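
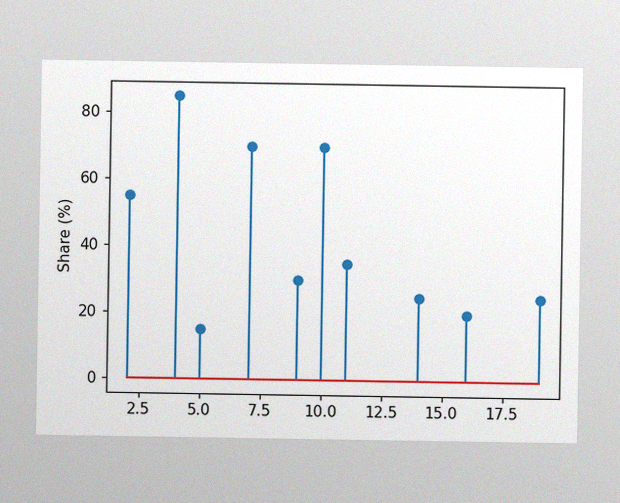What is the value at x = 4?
85%

The image has some photo noise and uneven lighting. The stem at x=4 reaches 85%.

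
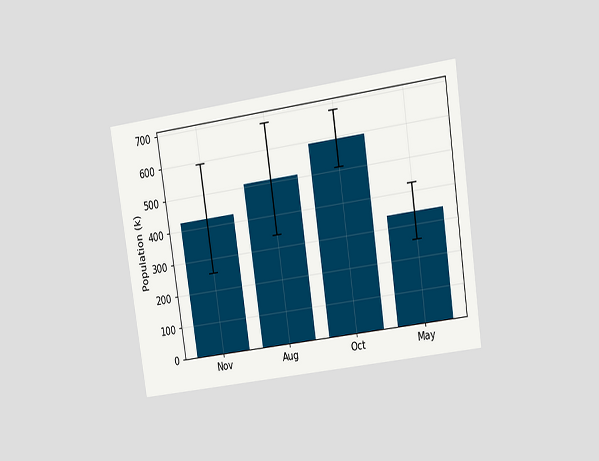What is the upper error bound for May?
The chart is tilted about 8° counter-clockwise and viewed at a slight angle. The May bar's upper whisker reaches 425k.

425k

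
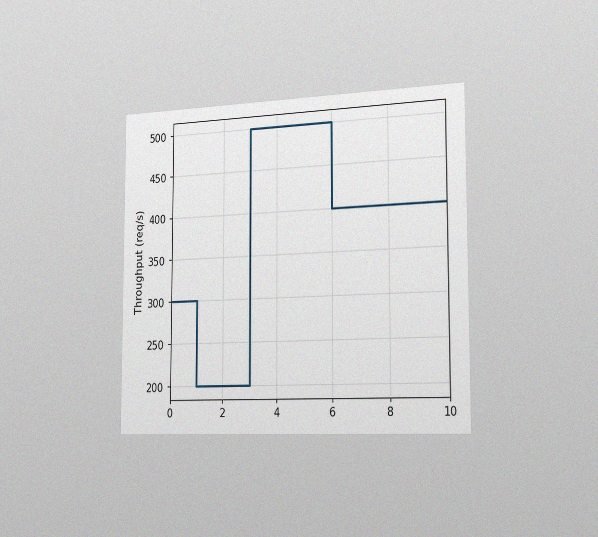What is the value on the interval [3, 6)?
500req/s

The chart is viewed slightly from the right, with some photo noise. On [3, 6) the step sits at 500req/s.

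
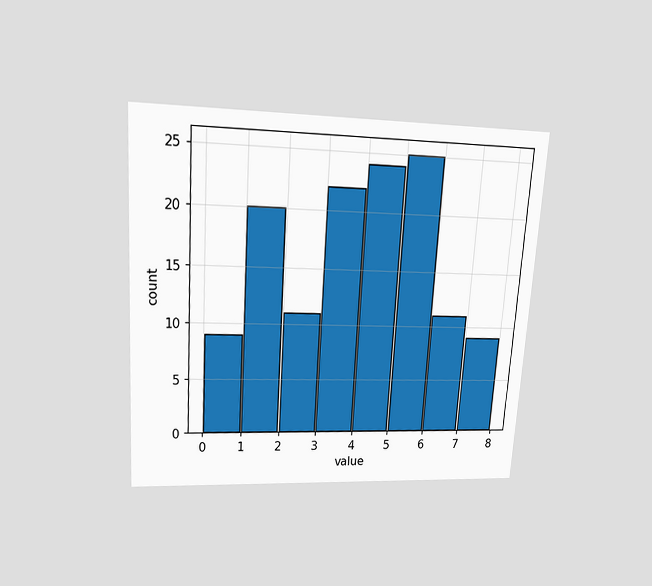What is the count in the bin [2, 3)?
11

The chart is tilted about 4° clockwise and viewed slightly from above. The [2, 3) bin has height 11.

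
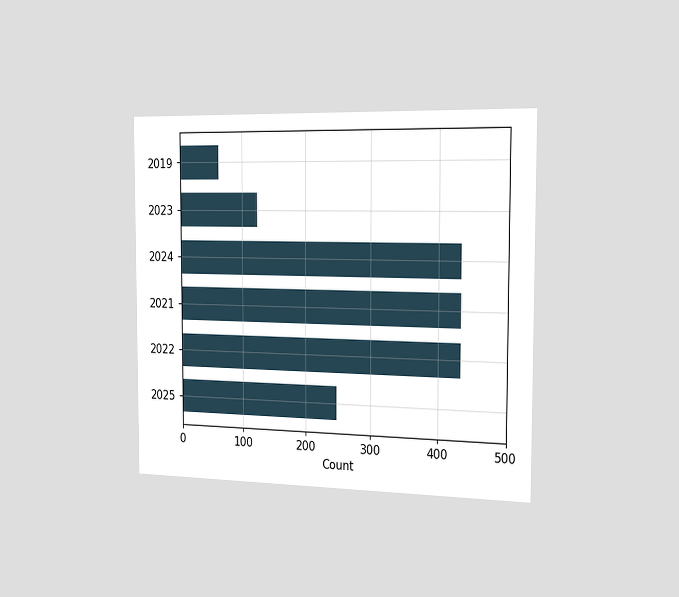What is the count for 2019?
The chart is viewed slightly from the right. Reading along the chart's x-axis, the 2019 bar reaches 62.

62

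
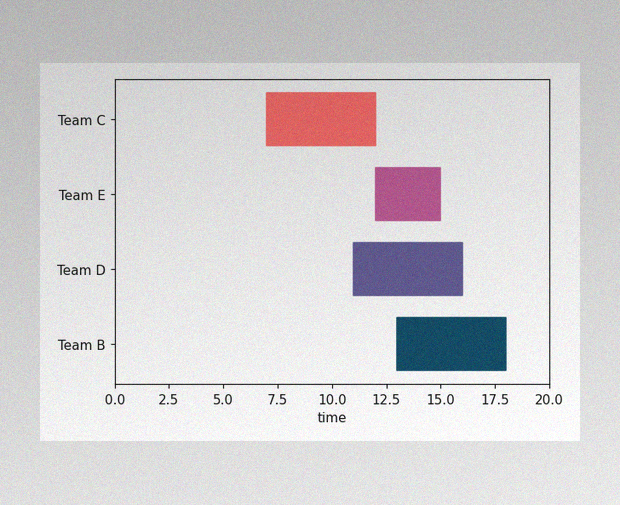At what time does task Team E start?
The image has some photo noise and uneven lighting. The Team E bar begins at t=12.

12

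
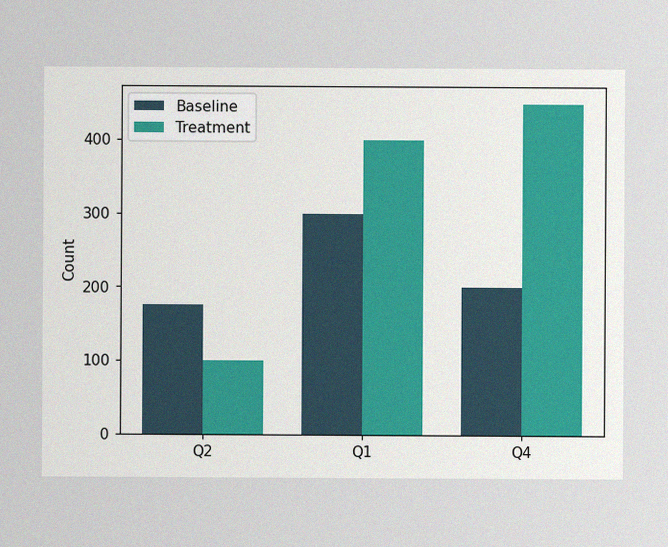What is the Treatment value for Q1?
The image has some photo noise and uneven lighting. The Treatment bar at Q1 reaches 400 on the y-axis.

400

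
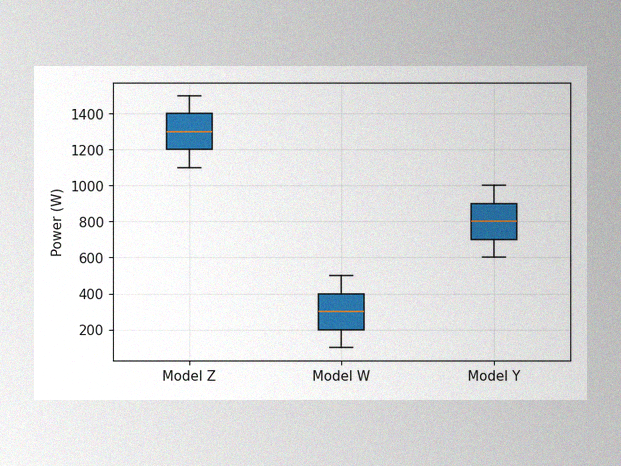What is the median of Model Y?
The image has some photo noise and uneven lighting. The median line in the Model Y box sits at 800W.

800W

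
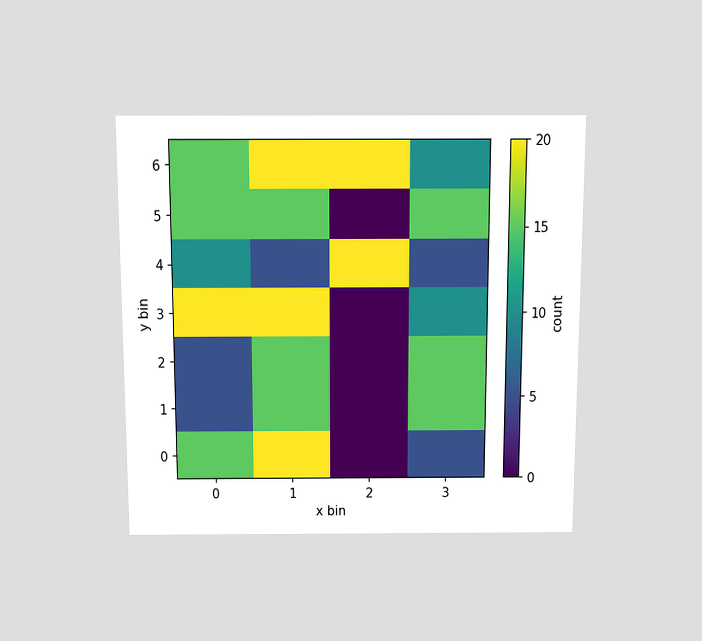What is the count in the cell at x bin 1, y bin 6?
20

The chart is viewed slightly from above. Matching the cell (1, 6) against the colorbar gives 20.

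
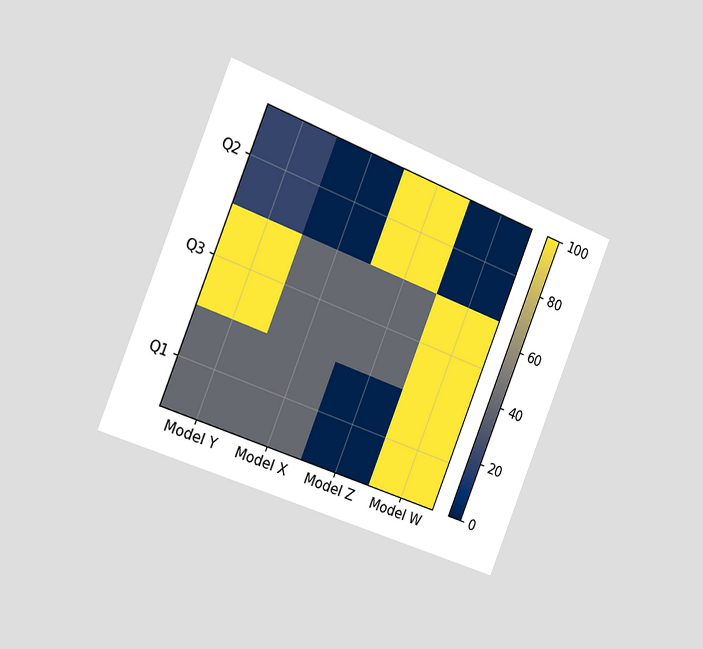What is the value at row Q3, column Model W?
The chart is tilted about 22° clockwise and viewed slightly from the left. Matching cell (Q3, Model W) against the colorbar gives 100.

100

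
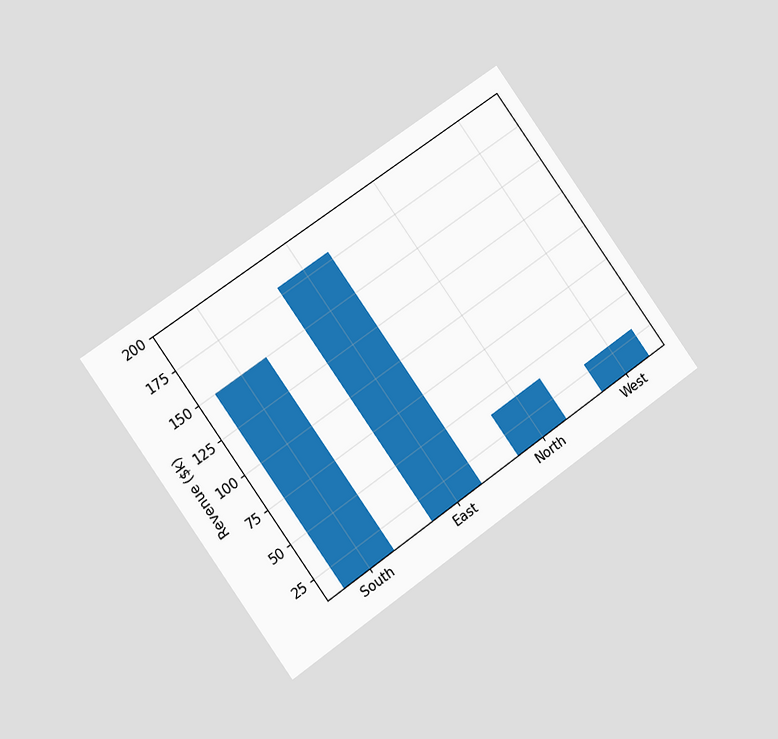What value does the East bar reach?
$180k

The chart is tilted about 35° counter-clockwise and viewed slightly from the left. Reading along the chart's y-axis, the East bar reaches $180k.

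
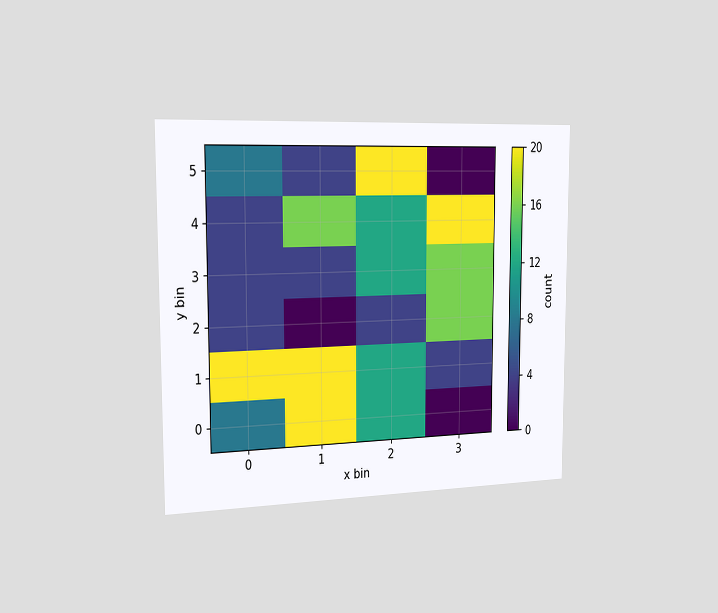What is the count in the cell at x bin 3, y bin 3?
The chart is viewed slightly from the left. Matching the cell (3, 3) against the colorbar gives 16.

16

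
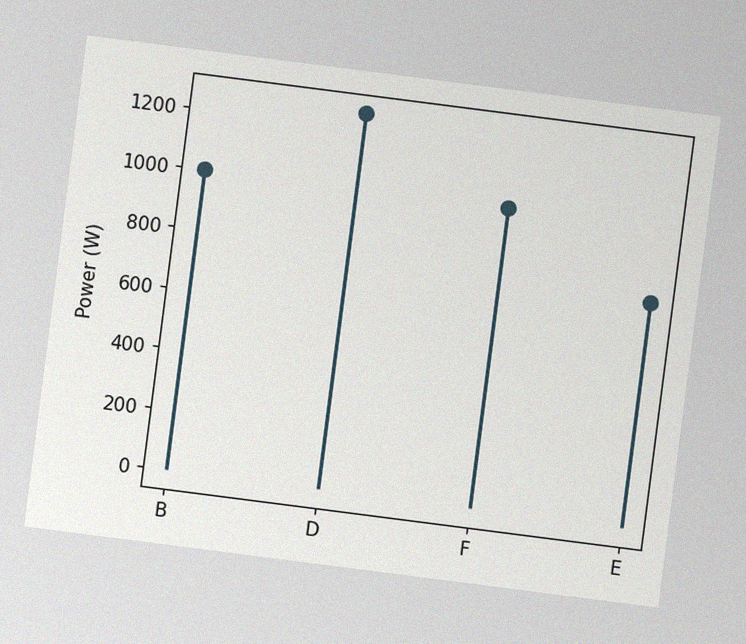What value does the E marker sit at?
The chart is tilted about 7° clockwise, with some photo noise. The E marker sits at 750W.

750W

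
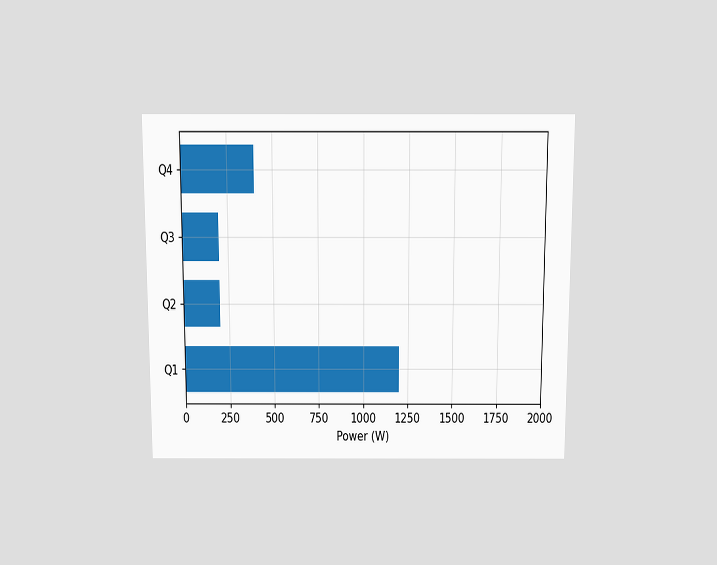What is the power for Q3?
200W

The chart is viewed slightly from above. Reading along the chart's x-axis, the Q3 bar reaches 200W.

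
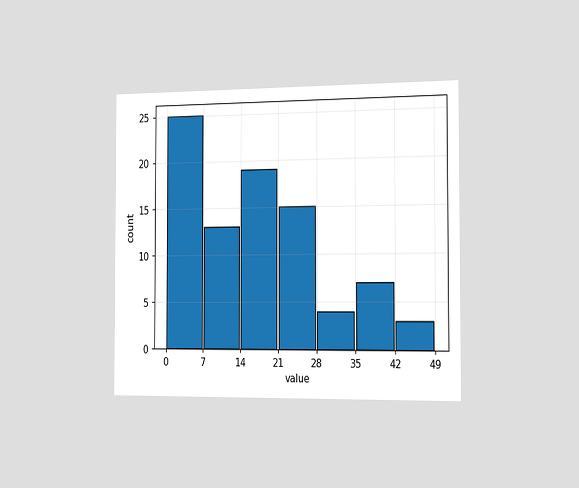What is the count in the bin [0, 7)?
25

The chart is viewed slightly from the right. The [0, 7) bin has height 25.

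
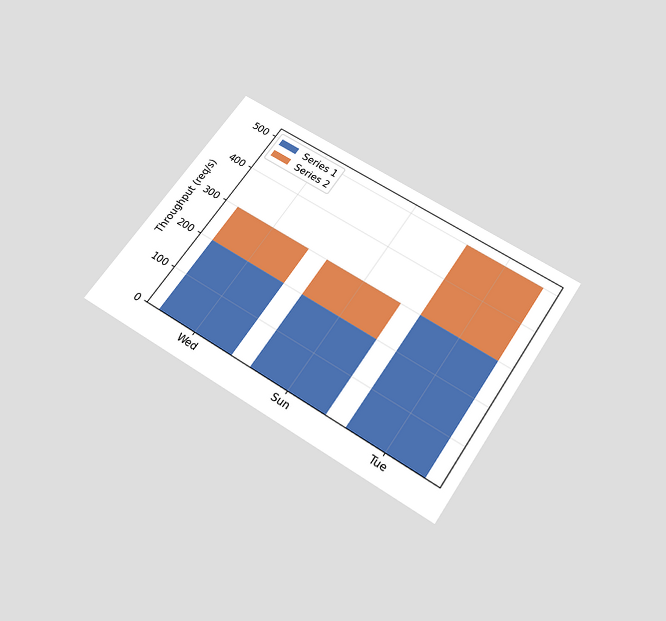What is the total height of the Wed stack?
300req/s

The chart is tilted about 33° clockwise and viewed slightly from below. The Wed stack's top reaches 300req/s on the y-axis.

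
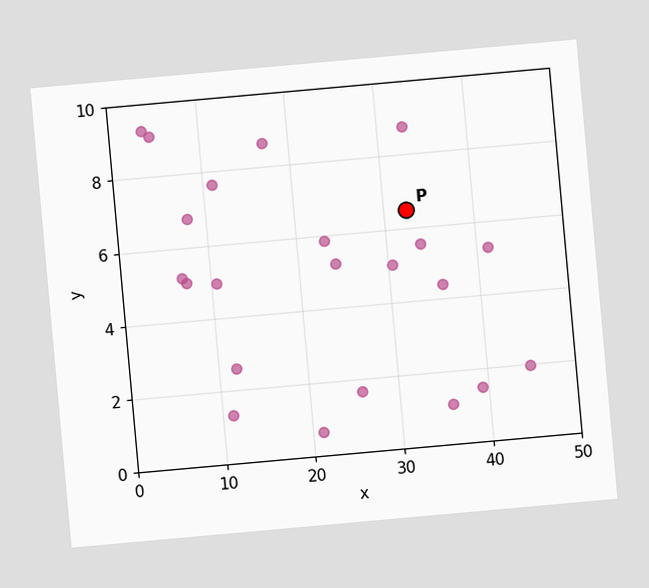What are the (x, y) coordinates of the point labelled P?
The chart is tilted about 5° counter-clockwise. Following the gridlines from P to each axis, P sits at (32.5, 6.5).

(32.5, 6.5)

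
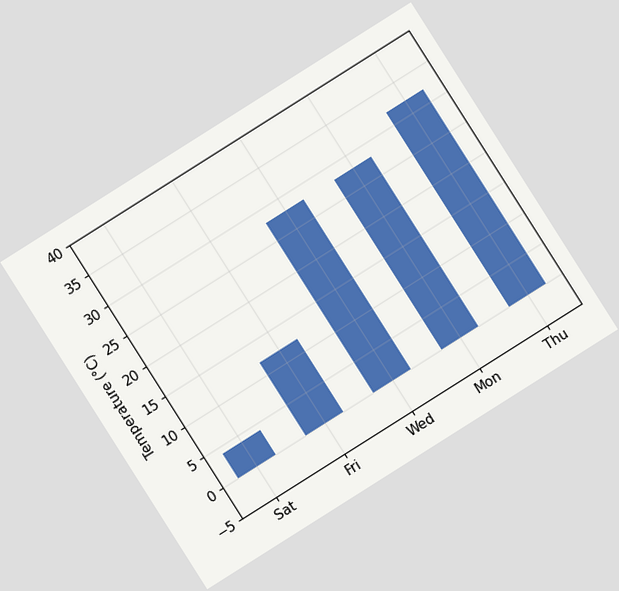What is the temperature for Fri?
12°C

The chart is tilted about 32° counter-clockwise. Reading along the chart's y-axis, the Fri bar reaches 12°C.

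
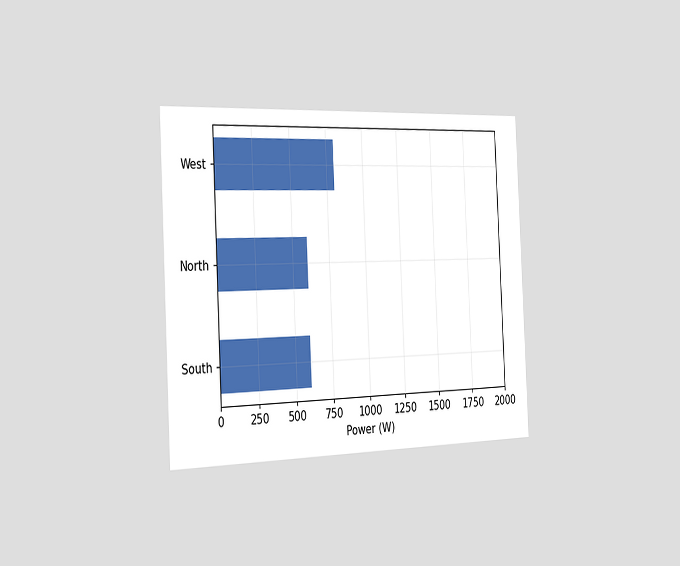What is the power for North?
The chart is tilted about 3° counter-clockwise and viewed slightly from the left. Reading along the chart's x-axis, the North bar reaches 600W.

600W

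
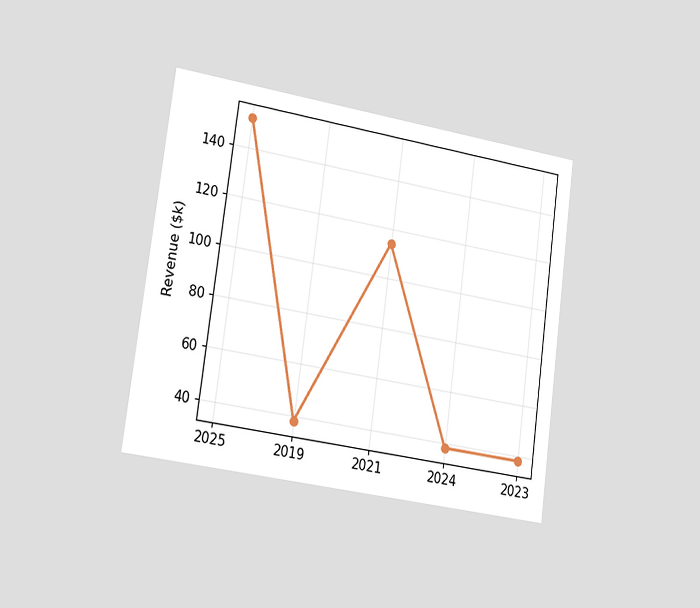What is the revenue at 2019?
The chart is tilted about 8° clockwise and viewed slightly from the left. At 2019, the line is at $38k.

$38k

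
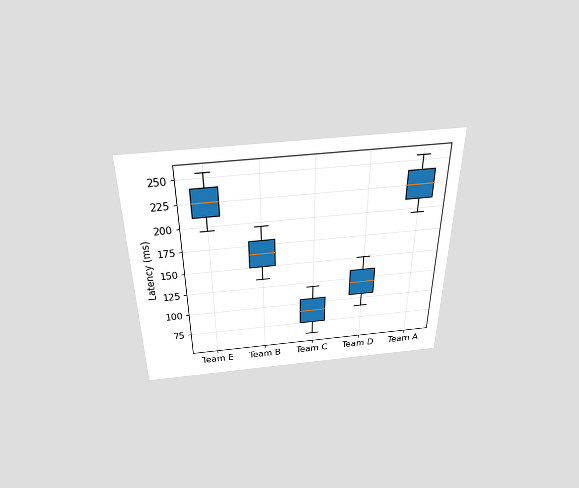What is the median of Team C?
The chart is viewed slightly from above. The median line in the Team C box sits at 90ms.

90ms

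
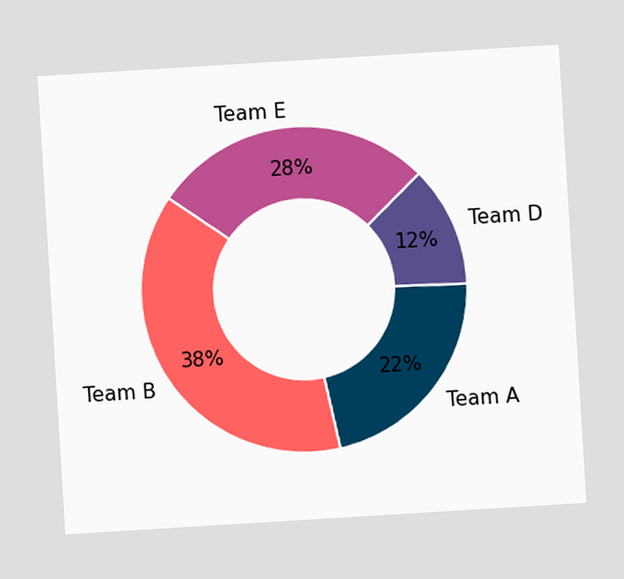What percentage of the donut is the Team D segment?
The chart is tilted about 3° counter-clockwise. The Team D segment takes up 12% of the ring.

12%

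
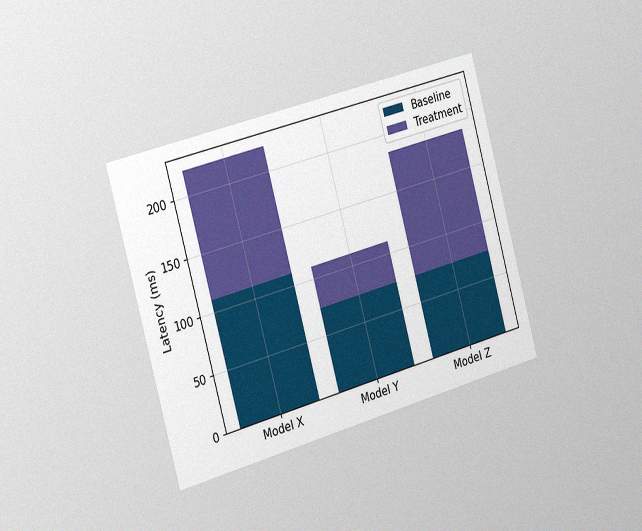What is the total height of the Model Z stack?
185ms

The chart is tilted about 15° counter-clockwise and viewed slightly from the left, with some photo noise. The Model Z stack's top reaches 185ms on the y-axis.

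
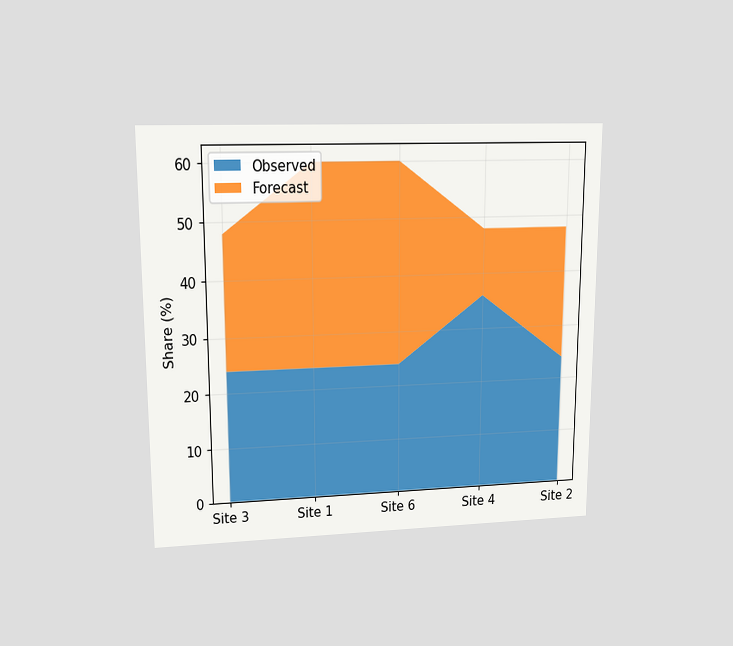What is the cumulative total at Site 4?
The chart is viewed at a slight angle. The stacked total at Site 4 reaches 48%.

48%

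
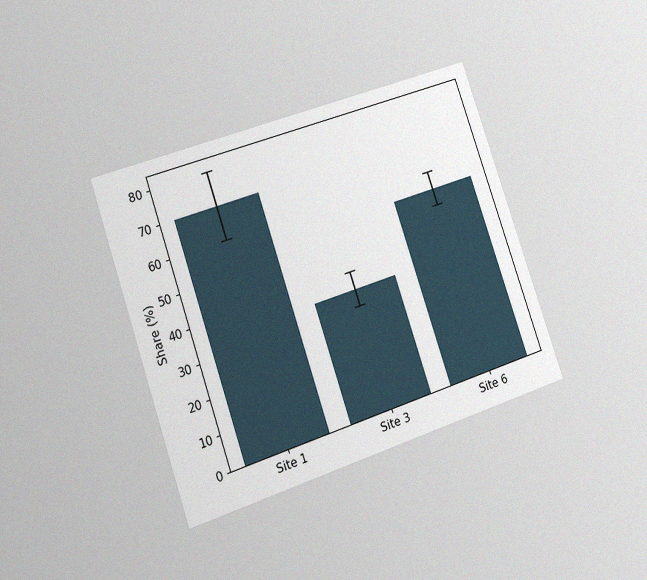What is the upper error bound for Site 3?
The chart is tilted about 19° counter-clockwise and viewed at a slight angle, with some photo noise. The Site 3 bar's upper whisker reaches 40%.

40%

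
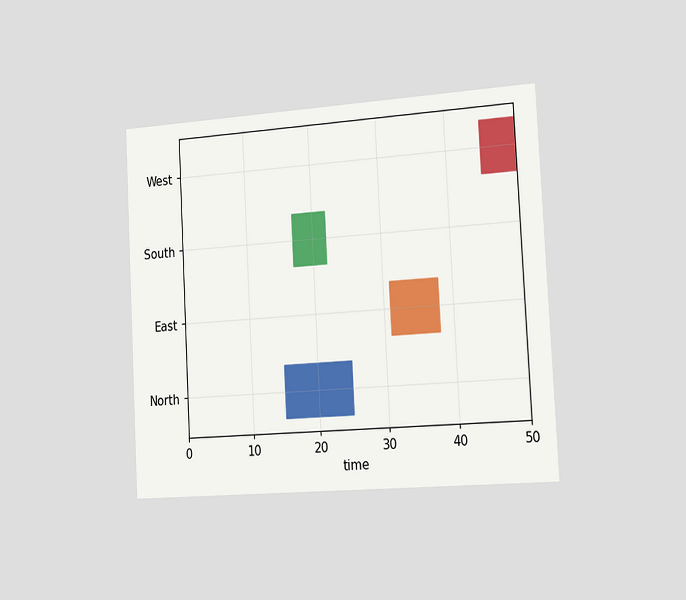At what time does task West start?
The chart is tilted about 3° counter-clockwise and viewed slightly from the right. The West bar begins at t=45.

45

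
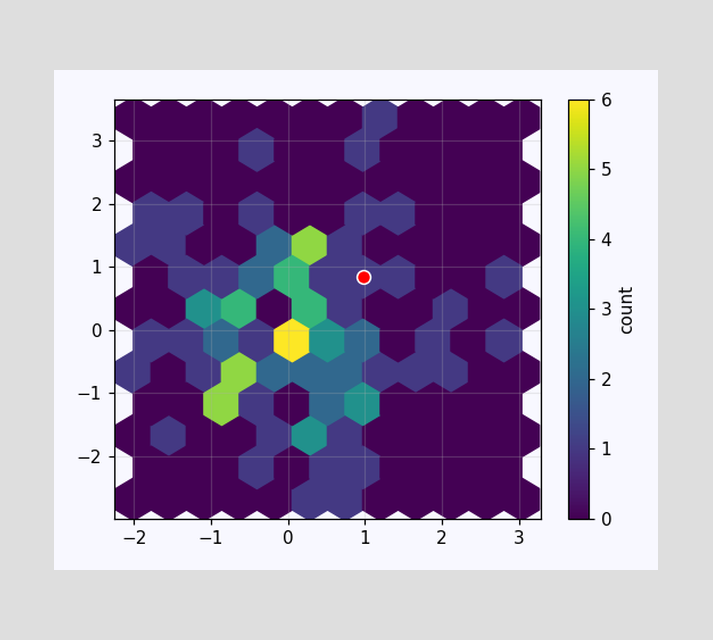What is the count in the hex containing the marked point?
The marked hex reads 1 on the colorbar.

1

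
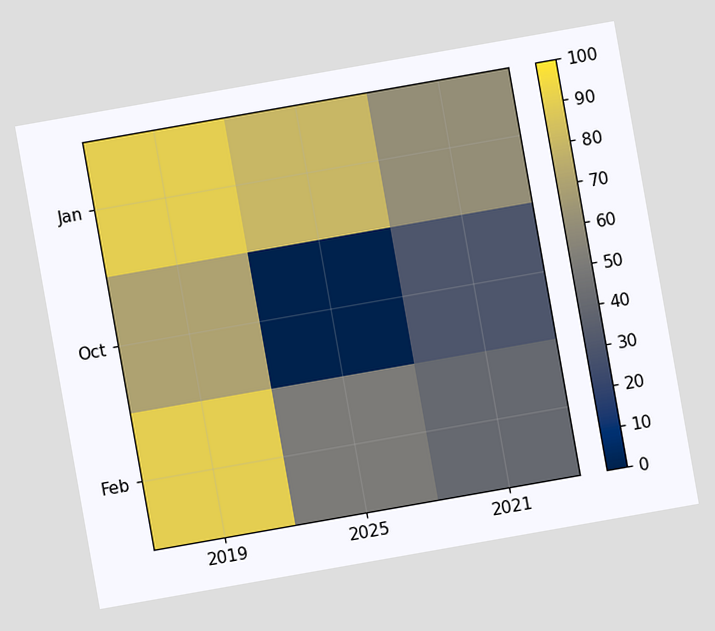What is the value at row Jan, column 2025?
80

The chart is tilted about 10° counter-clockwise. Matching cell (Jan, 2025) against the colorbar gives 80.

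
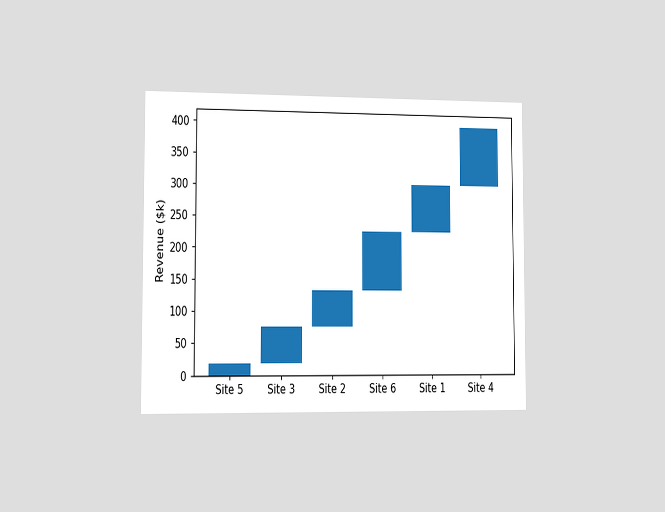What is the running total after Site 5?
The chart is viewed slightly from the left. After Site 5 the running total reaches $19k.

$19k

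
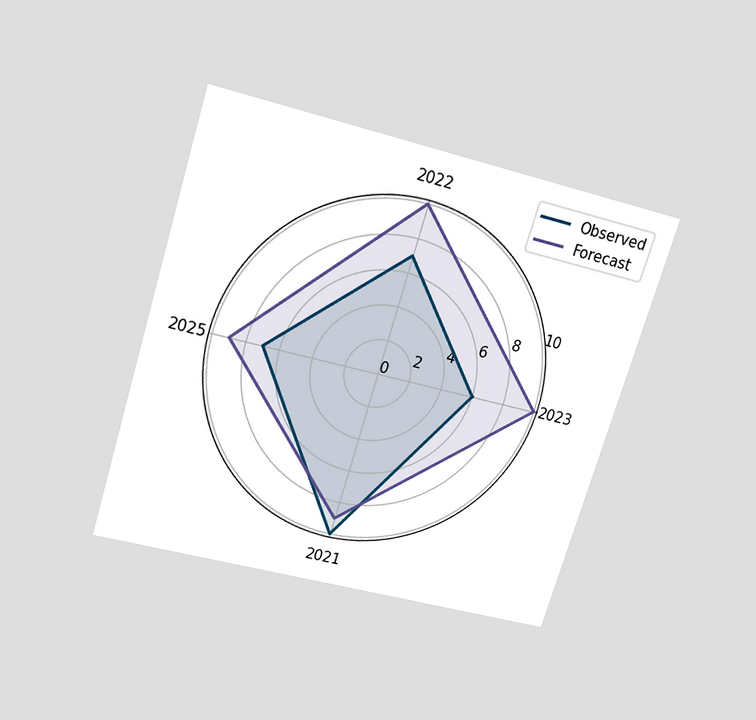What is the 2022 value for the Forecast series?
10

The chart is tilted about 17° clockwise and viewed slightly from above. On the 2022 axis, Forecast reaches 10.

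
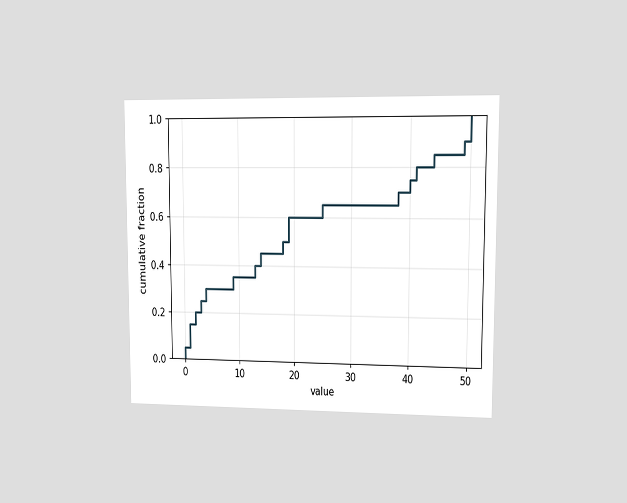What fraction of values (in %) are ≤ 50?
The chart is viewed at a slight angle. At x=50 the ECDF step is at 100%.

100%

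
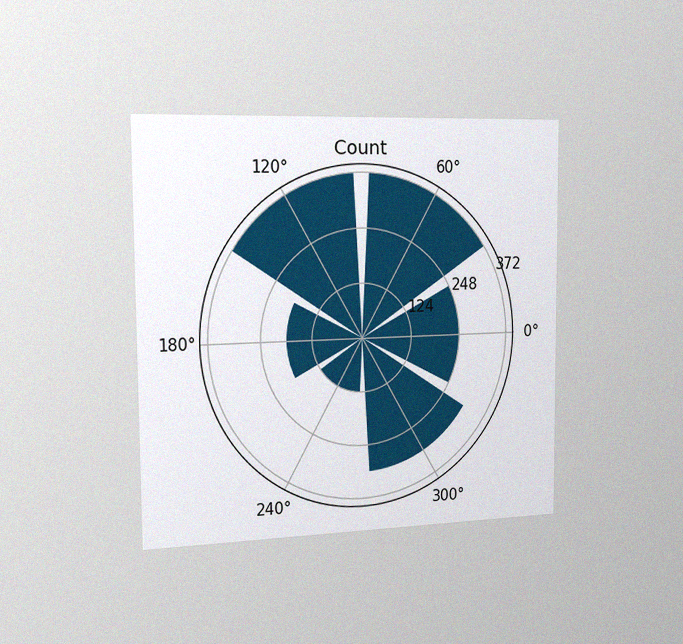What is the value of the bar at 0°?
248

The chart is viewed slightly from the left, with some photo noise. The bar at 0° reaches 248 on the radial axis.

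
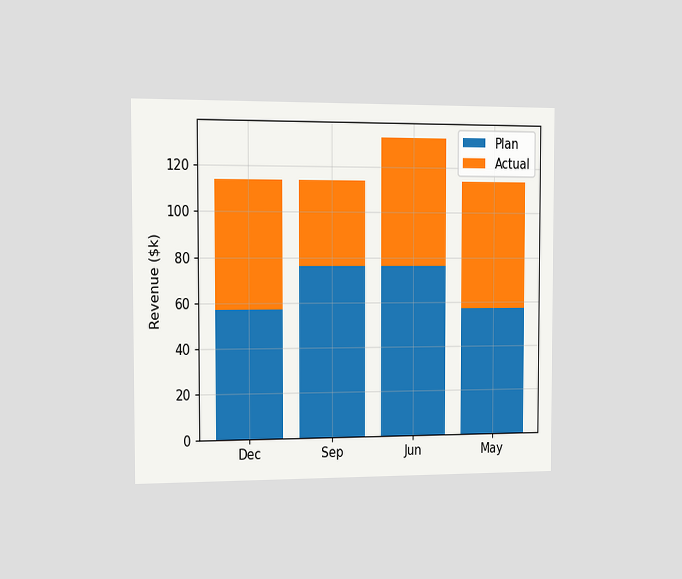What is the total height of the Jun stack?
The chart is viewed slightly from the left. The Jun stack's top reaches $133k on the y-axis.

$133k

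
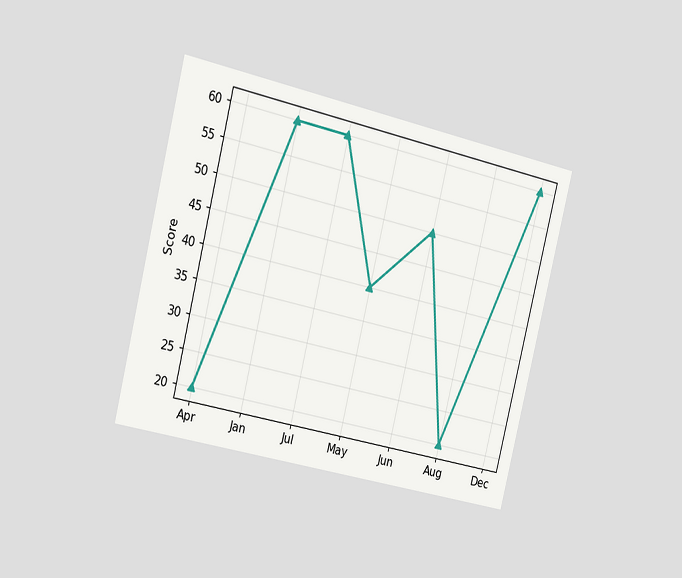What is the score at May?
The chart is tilted about 14° clockwise and viewed slightly from the left. At May, the line is at 40.

40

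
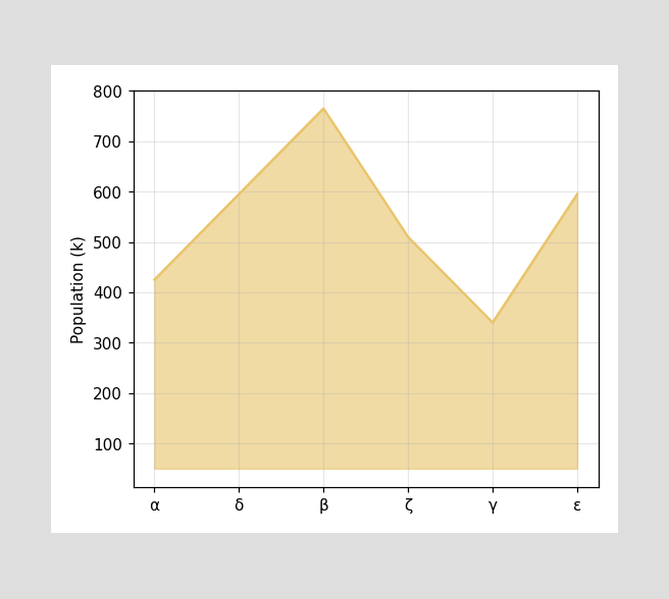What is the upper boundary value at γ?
At γ the upper boundary is at 340k.

340k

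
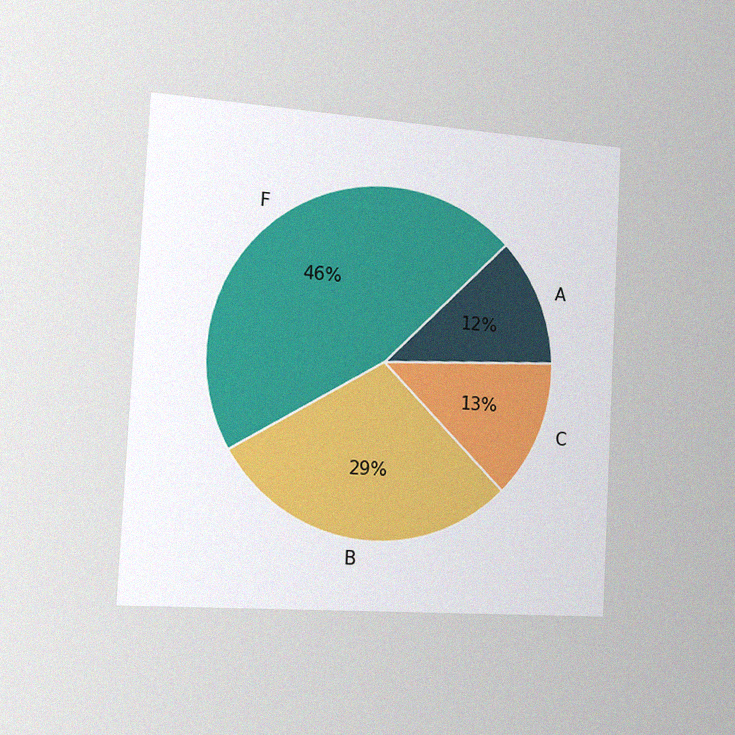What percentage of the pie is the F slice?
The chart is tilted about 3° clockwise and viewed slightly from the left, with some photo noise. The F slice takes up 46% of the pie.

46%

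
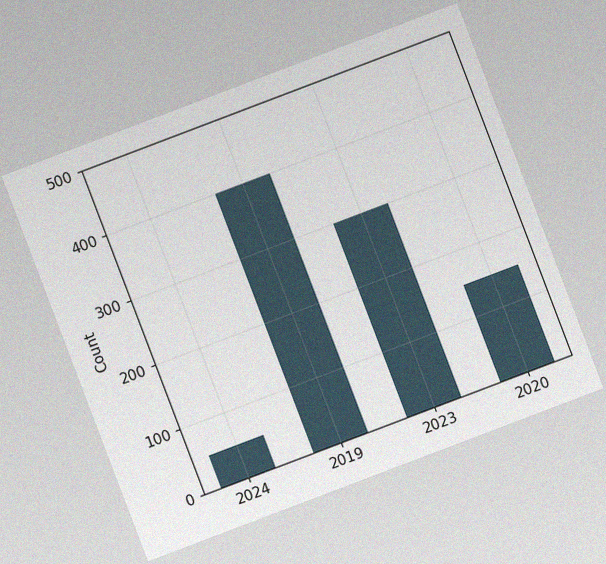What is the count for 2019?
The chart is tilted about 21° counter-clockwise, with some photo noise. Reading along the chart's y-axis, the 2019 bar reaches 400.

400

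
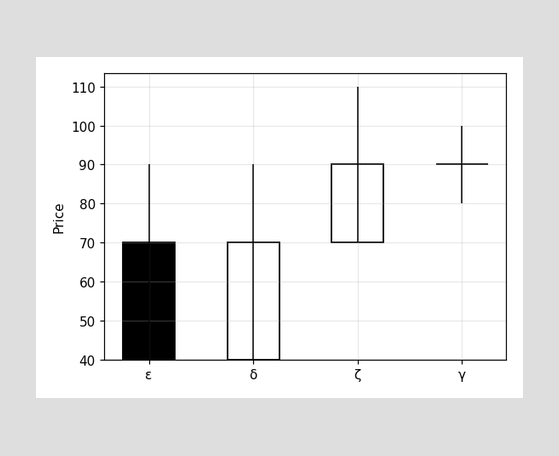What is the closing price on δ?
70

The δ candle closes at 70.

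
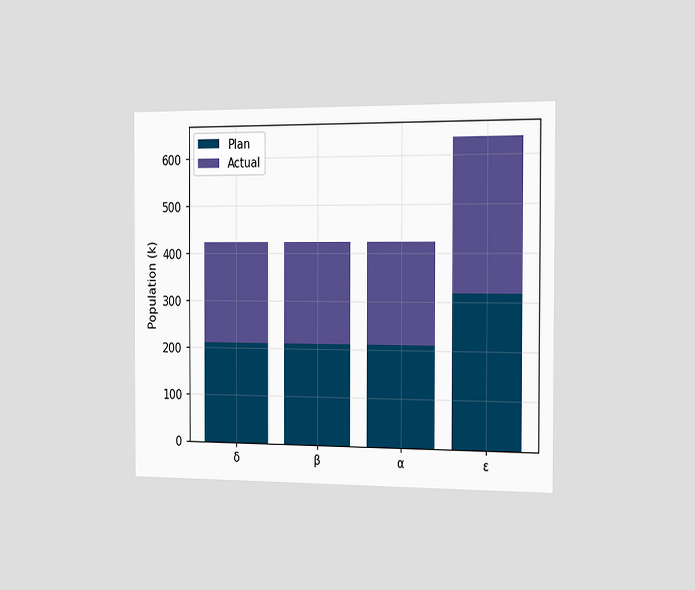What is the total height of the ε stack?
The chart is viewed slightly from the right. The ε stack's top reaches 636k on the y-axis.

636k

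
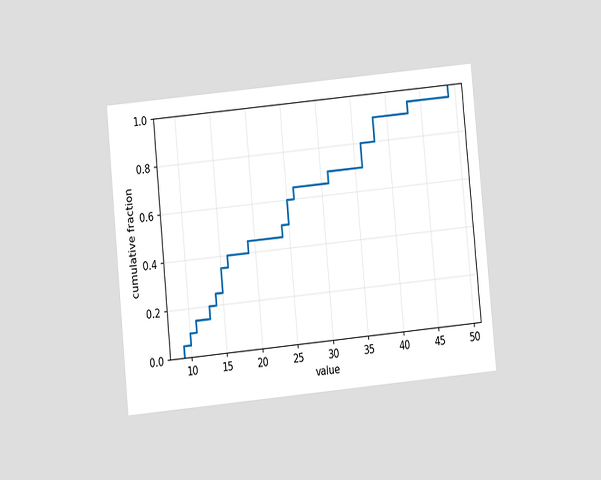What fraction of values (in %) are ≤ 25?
The chart is tilted about 5° counter-clockwise and viewed at a slight angle. At x=25 the ECDF step is at 60%.

60%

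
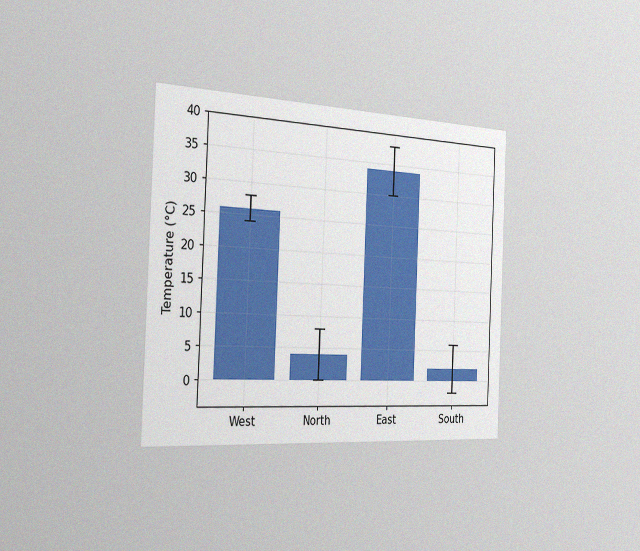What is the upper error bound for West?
The chart is tilted about 2° clockwise and viewed slightly from the left, with some photo noise. The West bar's upper whisker reaches 28°C.

28°C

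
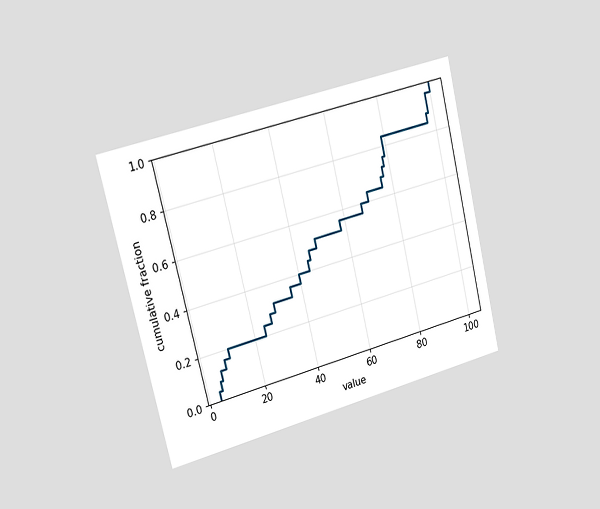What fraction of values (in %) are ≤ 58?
The chart is tilted about 14° counter-clockwise and viewed slightly from the left. At x=58 the ECDF step is at 56%.

56%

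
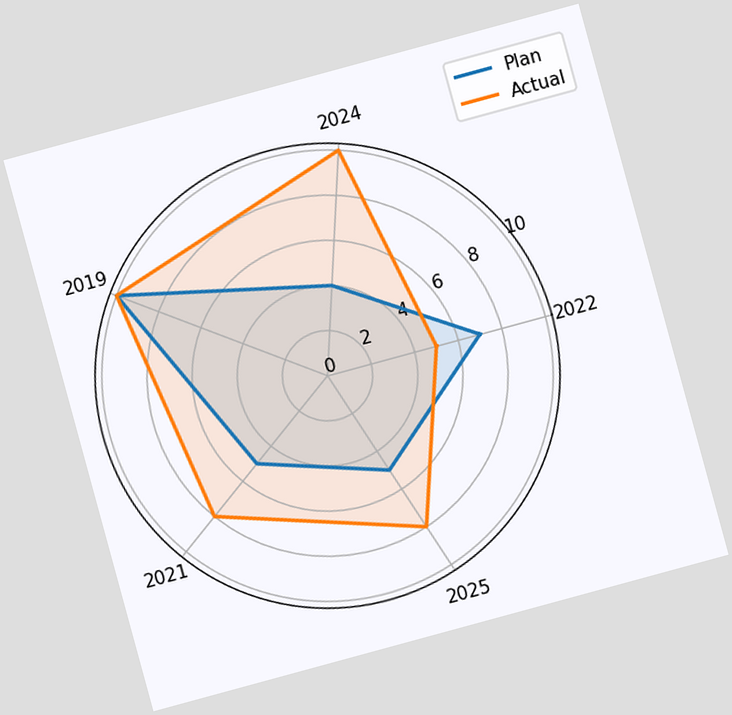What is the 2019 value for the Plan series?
10

The chart is tilted about 15° counter-clockwise. On the 2019 axis, Plan reaches 10.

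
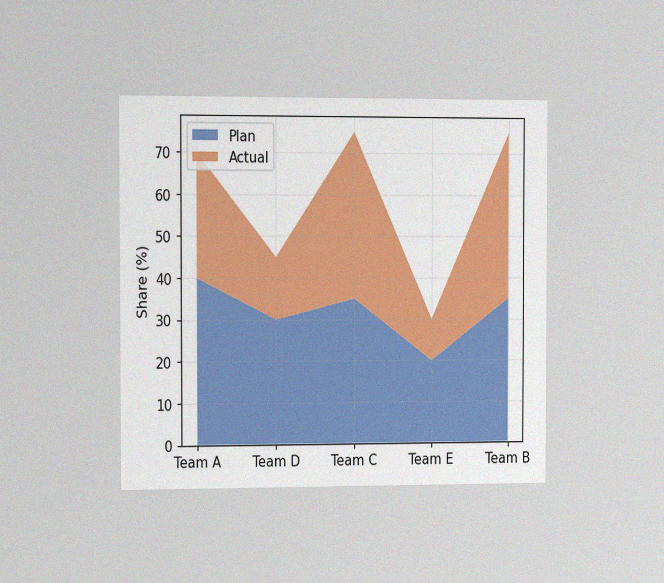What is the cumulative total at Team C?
75%

The chart is viewed slightly from the left, with some photo noise. The stacked total at Team C reaches 75%.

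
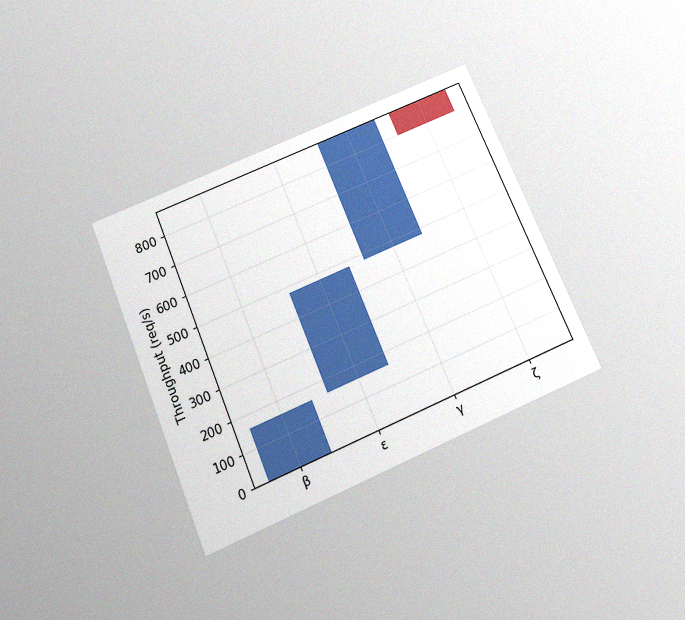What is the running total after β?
The chart is tilted about 23° counter-clockwise and viewed slightly from below, with some photo noise. After β the running total reaches 160req/s.

160req/s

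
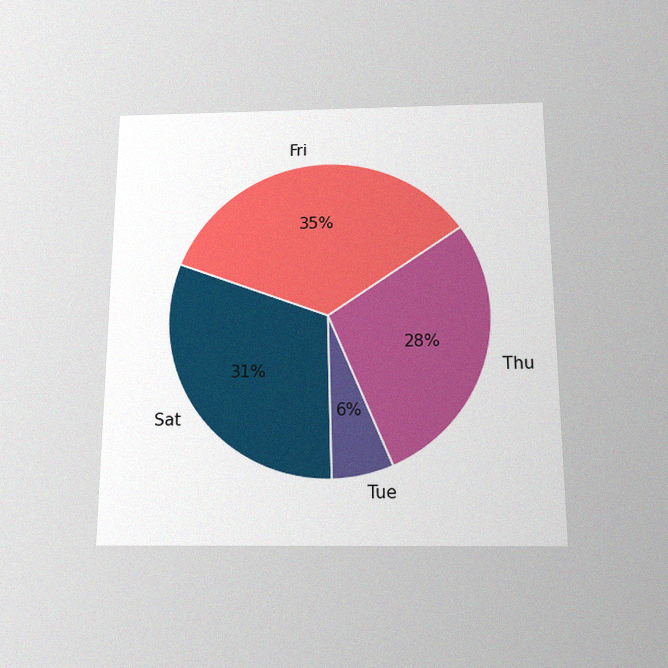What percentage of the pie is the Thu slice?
28%

The chart is viewed slightly from below, with some photo noise. The Thu slice takes up 28% of the pie.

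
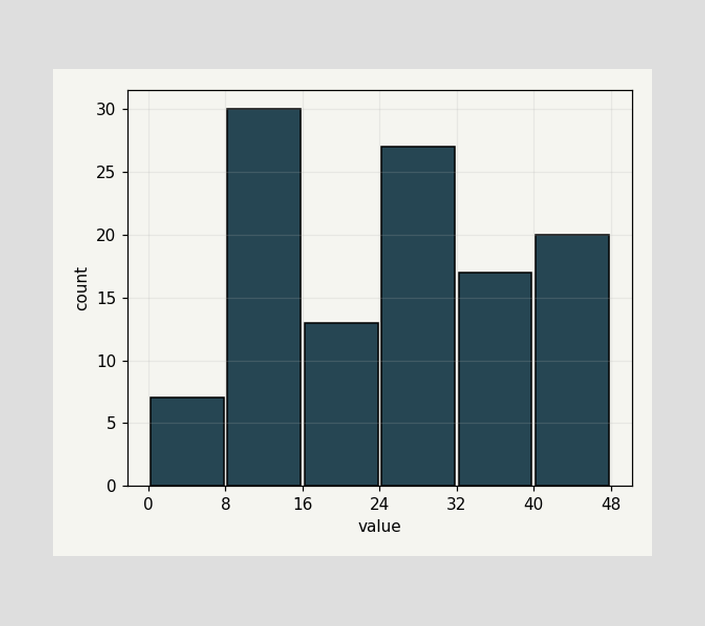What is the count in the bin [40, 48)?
20

The [40, 48) bin has height 20.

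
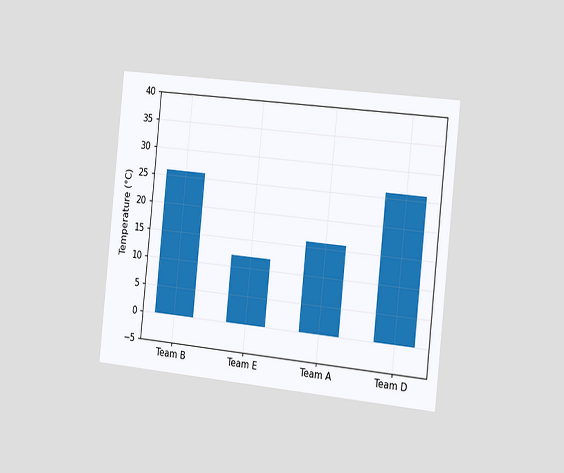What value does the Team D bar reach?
The chart is tilted about 6° clockwise and viewed slightly from the right. Reading along the chart's y-axis, the Team D bar reaches 26°C.

26°C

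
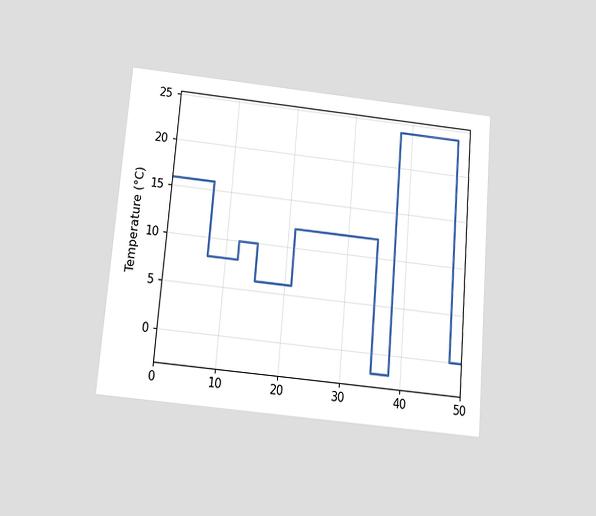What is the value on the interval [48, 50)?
The chart is tilted about 5° clockwise and viewed slightly from below. On [48, 50) the step sits at 0°C.

0°C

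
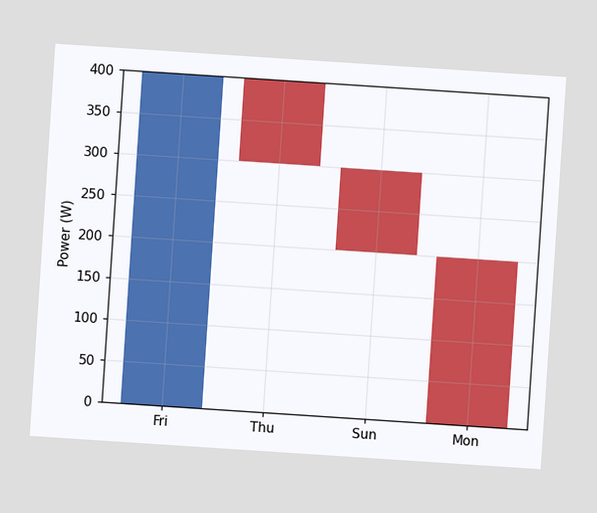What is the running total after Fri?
400W

The chart is tilted about 4° clockwise. After Fri the running total reaches 400W.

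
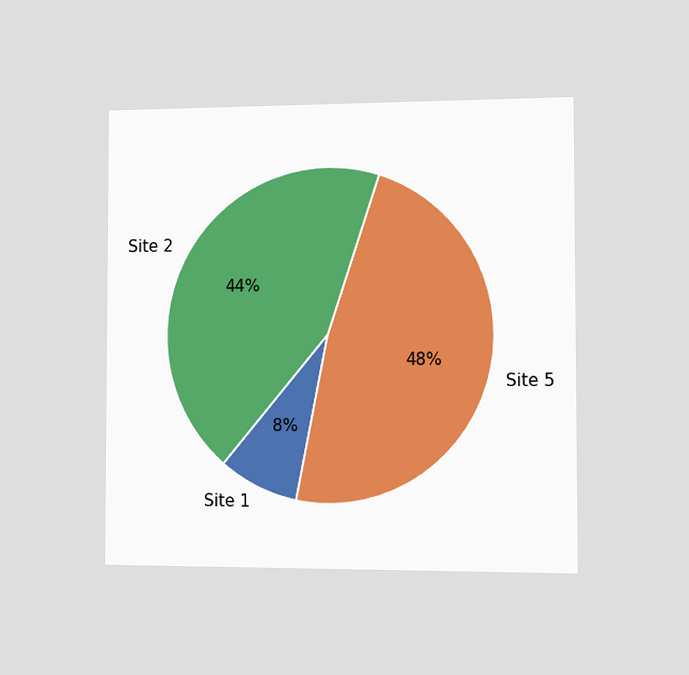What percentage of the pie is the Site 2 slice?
The chart is viewed slightly from the right. The Site 2 slice takes up 44% of the pie.

44%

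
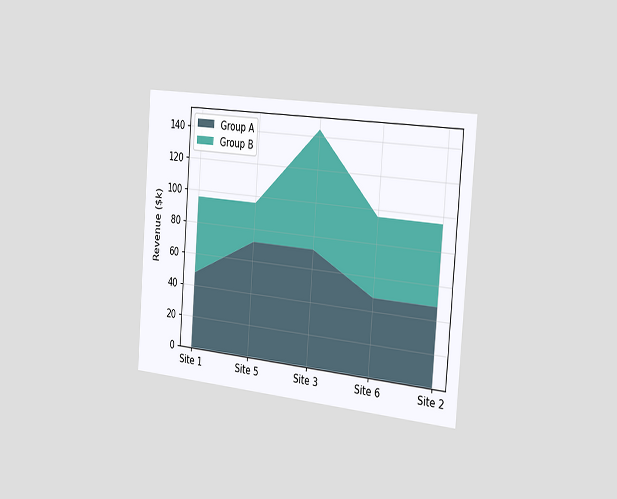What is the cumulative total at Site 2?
$96k

The chart is tilted about 4° clockwise and viewed slightly from the right. The stacked total at Site 2 reaches $96k.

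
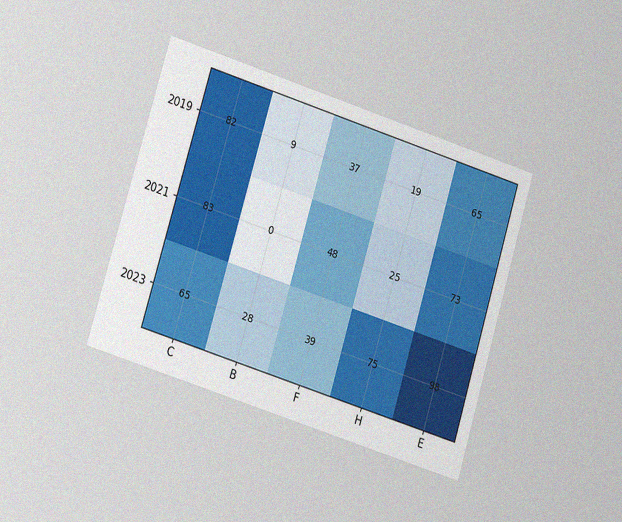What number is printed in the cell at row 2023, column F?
39

The chart is tilted about 17° clockwise and viewed at a slight angle, with some photo noise. The (2023, F) cell reads 39.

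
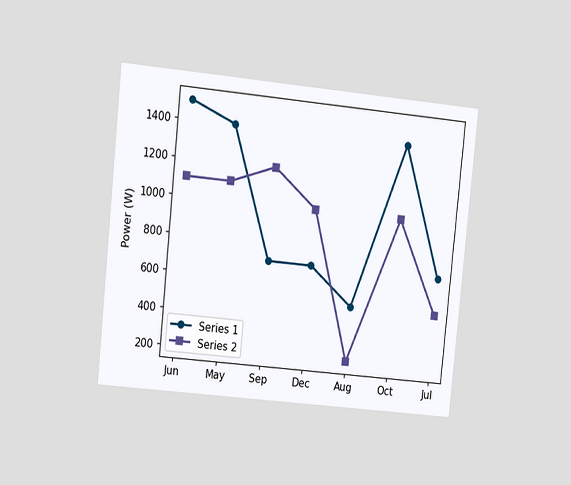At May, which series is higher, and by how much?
The chart is tilted about 6° clockwise and viewed at a slight angle. At May, Series 1 sits above the other line by 300W.

Series 1, by 300W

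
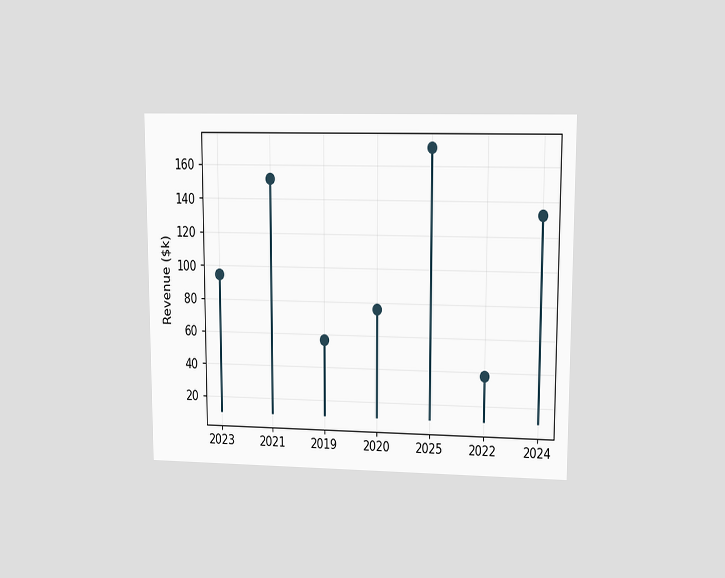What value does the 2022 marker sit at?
$38k

The chart is viewed at a slight angle. The 2022 marker sits at $38k.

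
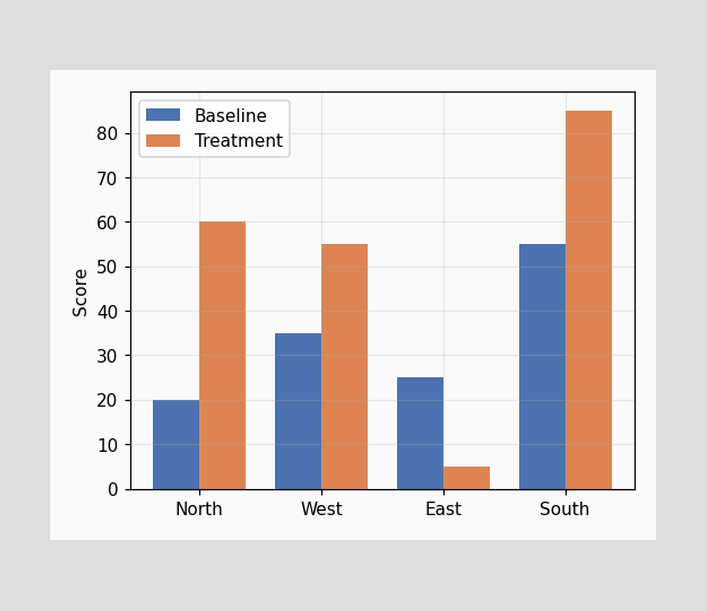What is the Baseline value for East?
The Baseline bar at East reaches 25 on the y-axis.

25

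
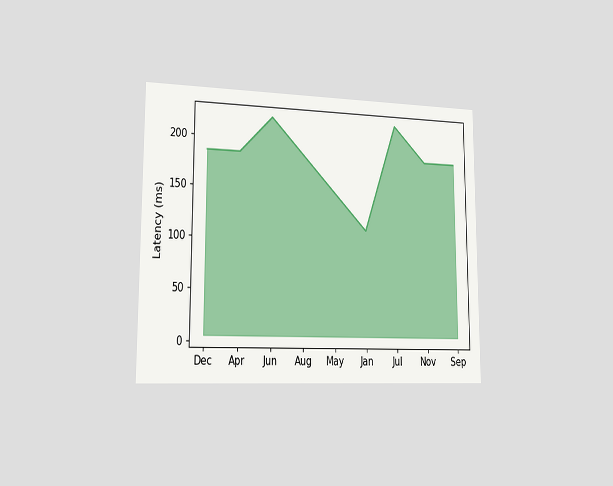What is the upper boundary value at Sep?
The chart is viewed slightly from the left. At Sep the upper boundary is at 185ms.

185ms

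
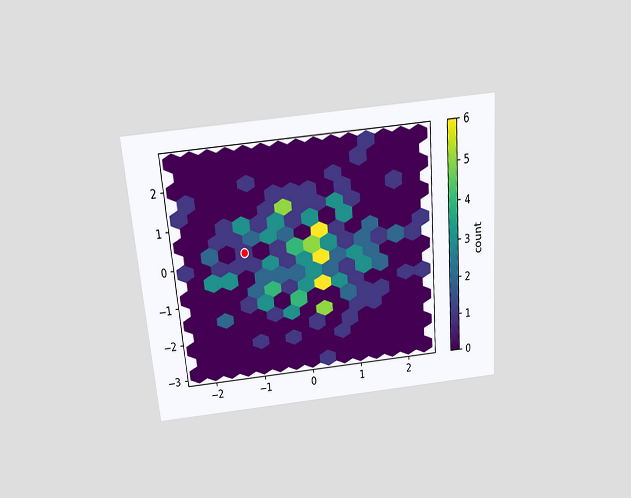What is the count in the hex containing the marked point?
1

The chart is tilted about 5° counter-clockwise and viewed slightly from above. The marked hex reads 1 on the colorbar.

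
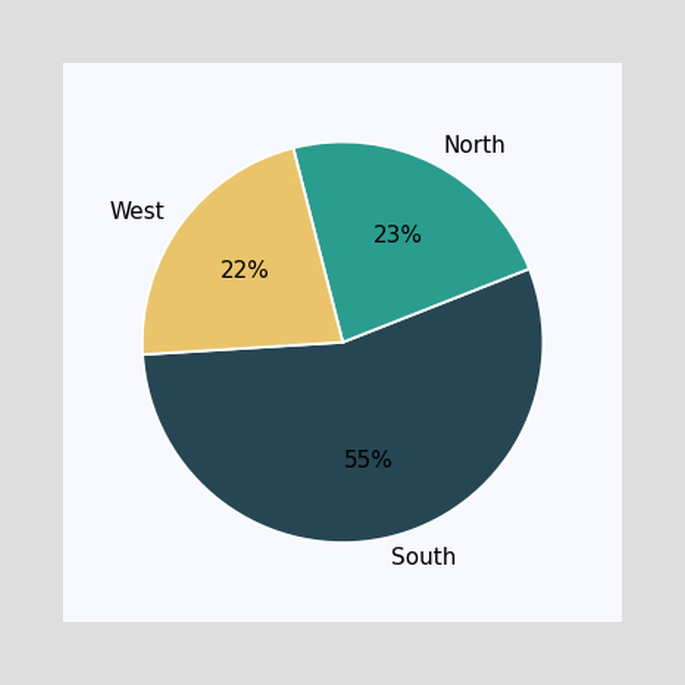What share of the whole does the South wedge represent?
The South slice takes up 55% of the pie.

55%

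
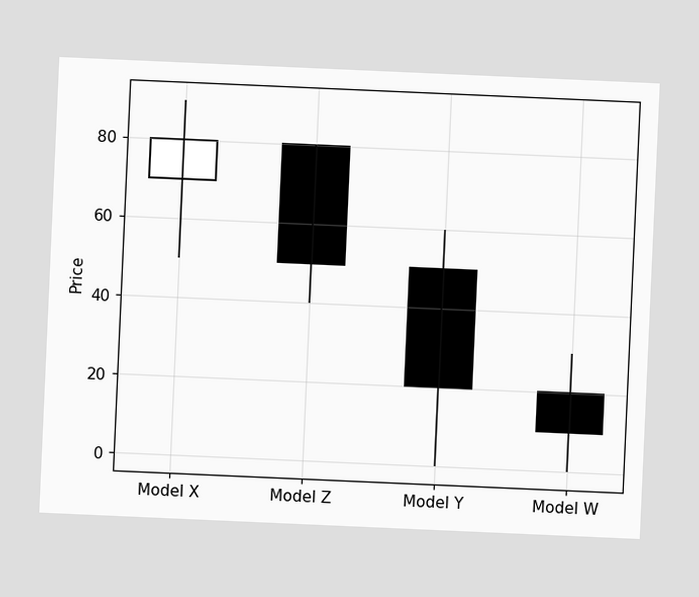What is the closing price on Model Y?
The chart is tilted about 3° clockwise. The Model Y candle closes at 20.

20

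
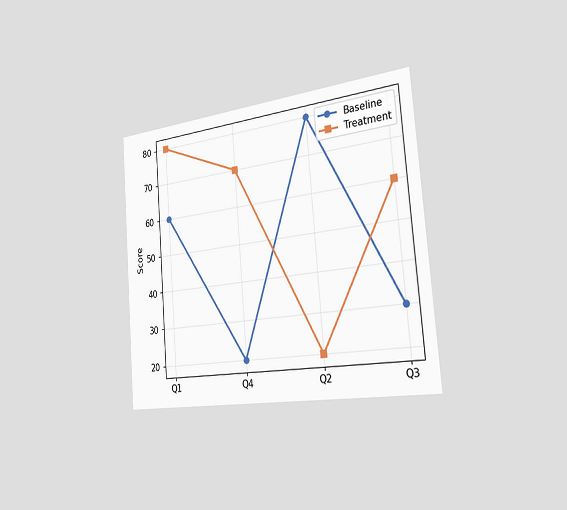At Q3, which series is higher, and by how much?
The chart is tilted about 5° counter-clockwise and viewed slightly from the right. At Q3, Treatment sits above the other line by 30.

Treatment, by 30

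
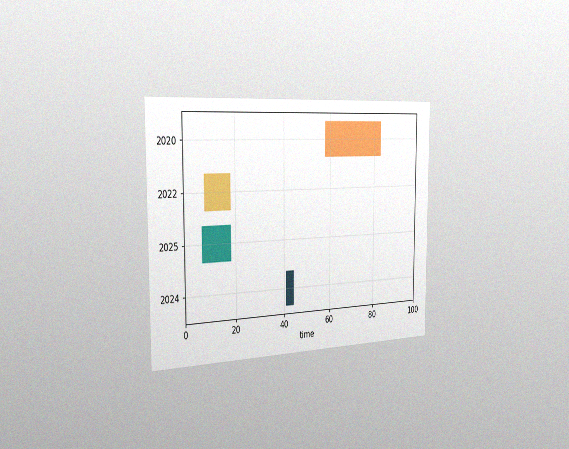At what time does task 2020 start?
58

The chart is viewed slightly from the left, with some photo noise. The 2020 bar begins at t=58.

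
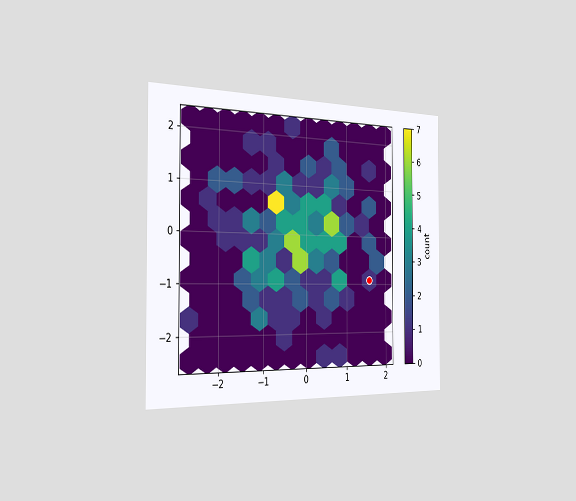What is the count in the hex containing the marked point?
The chart is viewed slightly from the left. The marked hex reads 1 on the colorbar.

1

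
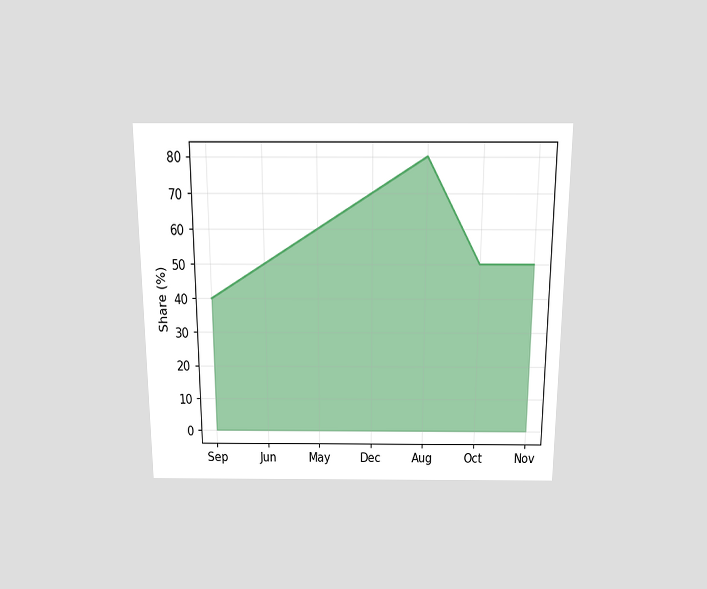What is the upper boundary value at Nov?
50%

The chart is viewed slightly from above. At Nov the upper boundary is at 50%.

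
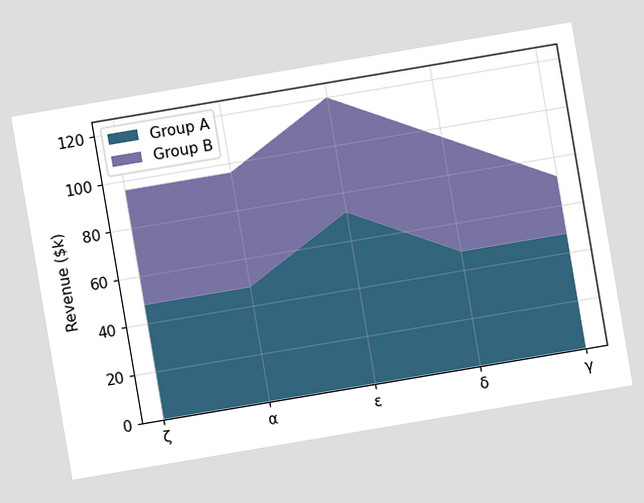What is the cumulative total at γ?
$72k

The chart is tilted about 10° counter-clockwise. The stacked total at γ reaches $72k.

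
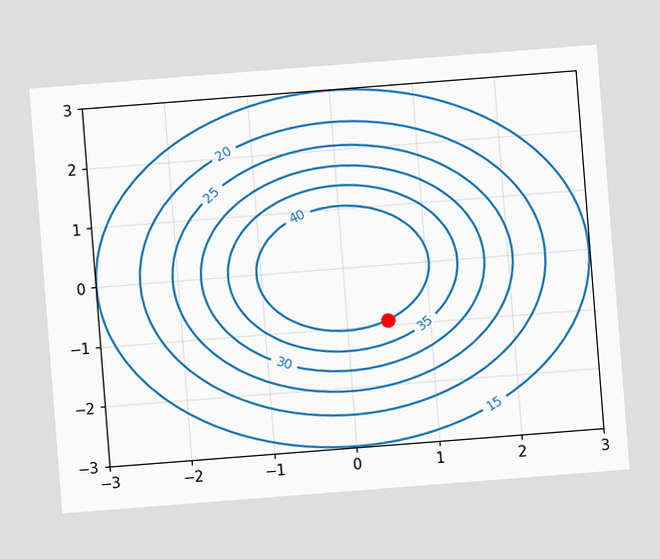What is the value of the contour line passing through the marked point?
40

The chart is tilted about 4° counter-clockwise. The marked point sits on the contour labelled 40.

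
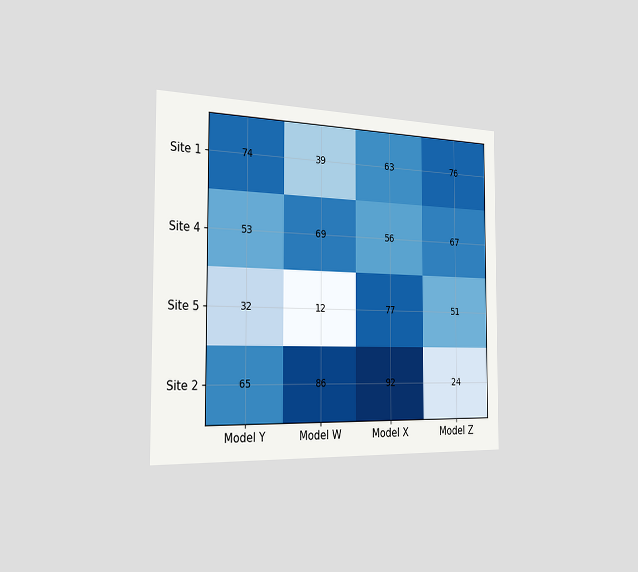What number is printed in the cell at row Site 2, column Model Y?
The chart is viewed slightly from the left. The (Site 2, Model Y) cell reads 65.

65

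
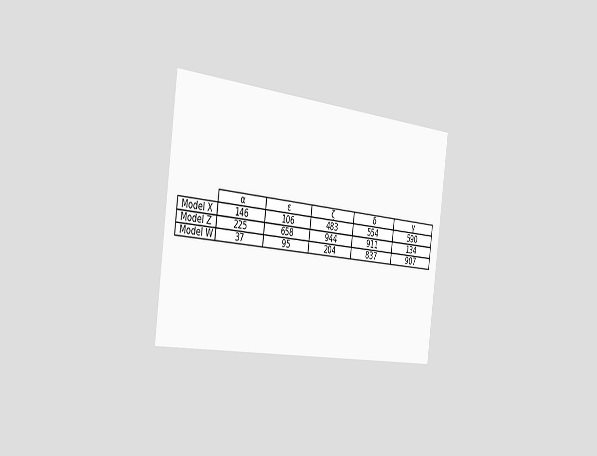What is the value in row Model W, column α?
The chart is tilted about 7° clockwise and viewed slightly from the left. The (Model W, α) cell reads 37.

37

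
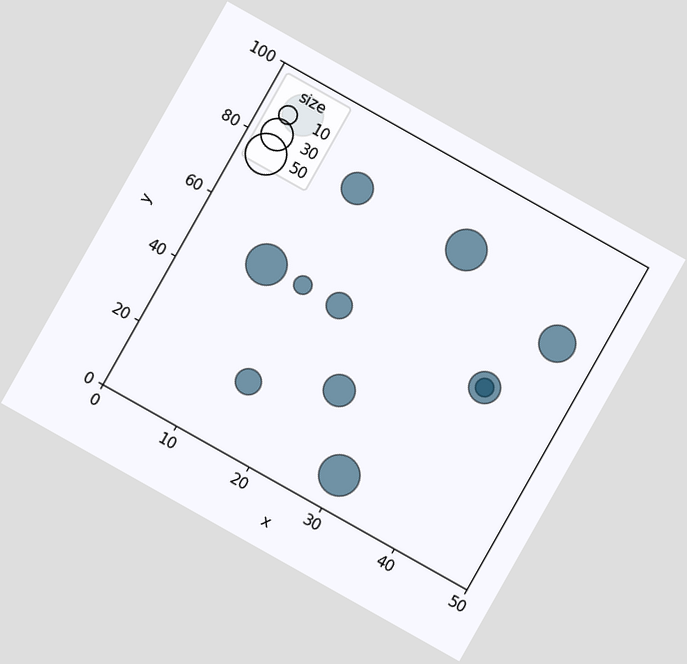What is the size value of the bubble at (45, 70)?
The chart is tilted about 29° clockwise. Matching the bubble at (45, 70) against the size legend gives 40.

40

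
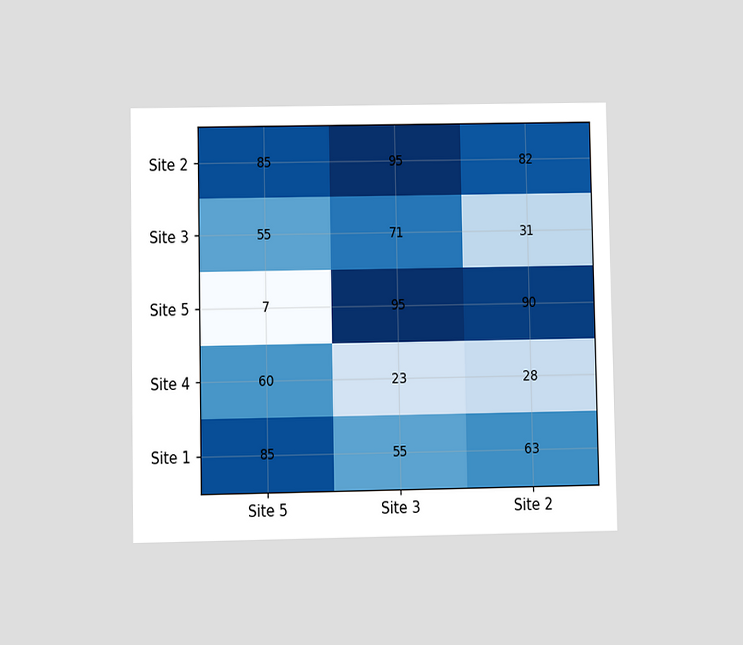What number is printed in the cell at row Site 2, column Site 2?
The chart is viewed at a slight angle. The (Site 2, Site 2) cell reads 82.

82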